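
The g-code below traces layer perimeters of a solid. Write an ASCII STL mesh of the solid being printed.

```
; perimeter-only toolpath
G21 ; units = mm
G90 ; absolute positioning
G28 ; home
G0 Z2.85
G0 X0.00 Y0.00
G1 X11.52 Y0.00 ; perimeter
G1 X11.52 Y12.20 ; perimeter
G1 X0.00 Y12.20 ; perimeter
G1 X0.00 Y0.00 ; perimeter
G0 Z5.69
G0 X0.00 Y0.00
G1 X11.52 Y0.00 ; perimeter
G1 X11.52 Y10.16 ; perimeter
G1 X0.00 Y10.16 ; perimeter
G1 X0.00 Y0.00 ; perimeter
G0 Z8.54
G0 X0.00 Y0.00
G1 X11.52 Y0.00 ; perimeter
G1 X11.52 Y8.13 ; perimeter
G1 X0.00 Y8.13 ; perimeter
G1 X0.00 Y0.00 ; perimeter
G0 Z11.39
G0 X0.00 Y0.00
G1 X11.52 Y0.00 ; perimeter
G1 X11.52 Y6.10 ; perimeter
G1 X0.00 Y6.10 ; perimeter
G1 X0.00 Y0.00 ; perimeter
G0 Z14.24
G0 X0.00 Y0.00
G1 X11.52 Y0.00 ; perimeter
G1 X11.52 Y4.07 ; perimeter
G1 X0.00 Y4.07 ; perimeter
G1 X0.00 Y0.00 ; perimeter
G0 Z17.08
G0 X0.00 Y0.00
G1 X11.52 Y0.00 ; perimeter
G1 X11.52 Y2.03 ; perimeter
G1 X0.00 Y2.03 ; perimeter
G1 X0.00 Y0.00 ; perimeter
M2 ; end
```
solid part
  facet normal 0.0000 0.0000 -1.0000
    outer loop
      vertex 11.52 14.23 0.00
      vertex 11.52 0.00 0.00
      vertex 0.00 0.00 0.00
    endloop
  endfacet
  facet normal 0.0000 0.0000 -1.0000
    outer loop
      vertex 0.00 14.23 0.00
      vertex 11.52 14.23 0.00
      vertex 0.00 0.00 0.00
    endloop
  endfacet
  facet normal 0.0000 -1.0000 0.0000
    outer loop
      vertex 0.00 0.00 0.00
      vertex 11.52 0.00 0.00
      vertex 11.52 0.00 19.93
    endloop
  endfacet
  facet normal 0.0000 -1.0000 0.0000
    outer loop
      vertex 0.00 0.00 0.00
      vertex 11.52 0.00 19.93
      vertex 0.00 0.00 19.93
    endloop
  endfacet
  facet normal 0.0000 0.8138 0.5811
    outer loop
      vertex 0.00 0.00 19.93
      vertex 11.52 0.00 19.93
      vertex 11.52 14.23 0.00
    endloop
  endfacet
  facet normal 0.0000 0.8138 0.5811
    outer loop
      vertex 0.00 0.00 19.93
      vertex 11.52 14.23 0.00
      vertex 0.00 14.23 0.00
    endloop
  endfacet
  facet normal -1.0000 0.0000 0.0000
    outer loop
      vertex 0.00 0.00 19.93
      vertex 0.00 14.23 0.00
      vertex 0.00 0.00 0.00
    endloop
  endfacet
  facet normal 1.0000 0.0000 0.0000
    outer loop
      vertex 11.52 0.00 0.00
      vertex 11.52 14.23 0.00
      vertex 11.52 0.00 19.93
    endloop
  endfacet
endsolid part

The G0 Z moves step by Δz≈2.85 mm. The G1 loops shrink linearly with z, so the solid tapers from its base footprint up to z≈19.9. Closing with a flat bottom cap and the tapered top and triangulating gives 8 facets — a wedge (ramp): 11.5 × 14.2 mm base, rising to 19.9 mm along the y=0 edge and sloping linearly to z=0 at y=14.2.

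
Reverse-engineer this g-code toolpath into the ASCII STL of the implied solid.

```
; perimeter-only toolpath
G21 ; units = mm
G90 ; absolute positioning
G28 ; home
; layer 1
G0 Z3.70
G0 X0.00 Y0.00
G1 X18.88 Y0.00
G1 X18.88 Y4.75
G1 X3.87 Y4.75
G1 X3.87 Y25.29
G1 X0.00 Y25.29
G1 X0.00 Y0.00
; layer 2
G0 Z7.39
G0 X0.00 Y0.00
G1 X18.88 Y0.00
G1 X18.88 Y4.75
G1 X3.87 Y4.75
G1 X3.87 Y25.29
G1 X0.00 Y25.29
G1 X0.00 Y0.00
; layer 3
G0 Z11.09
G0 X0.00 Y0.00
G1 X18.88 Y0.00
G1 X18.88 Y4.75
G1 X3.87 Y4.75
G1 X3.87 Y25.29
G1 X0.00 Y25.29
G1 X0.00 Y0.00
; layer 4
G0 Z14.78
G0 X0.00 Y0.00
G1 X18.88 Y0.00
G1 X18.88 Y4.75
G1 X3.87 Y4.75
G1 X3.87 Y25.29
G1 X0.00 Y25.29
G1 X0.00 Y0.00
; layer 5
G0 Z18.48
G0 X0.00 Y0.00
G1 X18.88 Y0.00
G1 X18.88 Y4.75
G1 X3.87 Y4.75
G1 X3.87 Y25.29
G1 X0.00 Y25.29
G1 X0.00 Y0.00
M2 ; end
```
solid part
  facet normal 0.0000 0.0000 -1.0000
    outer loop
      vertex 18.88 4.75 0.00
      vertex 18.88 0.00 0.00
      vertex 0.00 0.00 0.00
    endloop
  endfacet
  facet normal 0.0000 0.0000 -1.0000
    outer loop
      vertex 3.87 4.75 0.00
      vertex 18.88 4.75 0.00
      vertex 0.00 0.00 0.00
    endloop
  endfacet
  facet normal 0.0000 0.0000 -1.0000
    outer loop
      vertex 3.87 25.29 0.00
      vertex 3.87 4.75 0.00
      vertex 0.00 0.00 0.00
    endloop
  endfacet
  facet normal 0.0000 0.0000 -1.0000
    outer loop
      vertex 0.00 25.29 0.00
      vertex 3.87 25.29 0.00
      vertex 0.00 0.00 0.00
    endloop
  endfacet
  facet normal 0.0000 0.0000 1.0000
    outer loop
      vertex 0.00 0.00 18.48
      vertex 18.88 0.00 18.48
      vertex 18.88 4.75 18.48
    endloop
  endfacet
  facet normal 0.0000 0.0000 1.0000
    outer loop
      vertex 0.00 0.00 18.48
      vertex 18.88 4.75 18.48
      vertex 3.87 4.75 18.48
    endloop
  endfacet
  facet normal 0.0000 0.0000 1.0000
    outer loop
      vertex 0.00 0.00 18.48
      vertex 3.87 4.75 18.48
      vertex 3.87 25.29 18.48
    endloop
  endfacet
  facet normal 0.0000 0.0000 1.0000
    outer loop
      vertex 0.00 0.00 18.48
      vertex 3.87 25.29 18.48
      vertex 0.00 25.29 18.48
    endloop
  endfacet
  facet normal 0.0000 -1.0000 0.0000
    outer loop
      vertex 0.00 0.00 0.00
      vertex 18.88 0.00 0.00
      vertex 18.88 0.00 18.48
    endloop
  endfacet
  facet normal 0.0000 -1.0000 0.0000
    outer loop
      vertex 0.00 0.00 0.00
      vertex 18.88 0.00 18.48
      vertex 0.00 0.00 18.48
    endloop
  endfacet
  facet normal 1.0000 0.0000 0.0000
    outer loop
      vertex 18.88 0.00 0.00
      vertex 18.88 4.75 0.00
      vertex 18.88 4.75 18.48
    endloop
  endfacet
  facet normal 1.0000 0.0000 0.0000
    outer loop
      vertex 18.88 0.00 0.00
      vertex 18.88 4.75 18.48
      vertex 18.88 0.00 18.48
    endloop
  endfacet
  facet normal 0.0000 1.0000 0.0000
    outer loop
      vertex 18.88 4.75 0.00
      vertex 3.87 4.75 0.00
      vertex 3.87 4.75 18.48
    endloop
  endfacet
  facet normal 0.0000 1.0000 0.0000
    outer loop
      vertex 18.88 4.75 0.00
      vertex 3.87 4.75 18.48
      vertex 18.88 4.75 18.48
    endloop
  endfacet
  facet normal 1.0000 0.0000 0.0000
    outer loop
      vertex 3.87 4.75 0.00
      vertex 3.87 25.29 0.00
      vertex 3.87 25.29 18.48
    endloop
  endfacet
  facet normal 1.0000 0.0000 0.0000
    outer loop
      vertex 3.87 4.75 0.00
      vertex 3.87 25.29 18.48
      vertex 3.87 4.75 18.48
    endloop
  endfacet
  facet normal 0.0000 1.0000 0.0000
    outer loop
      vertex 3.87 25.29 0.00
      vertex 0.00 25.29 0.00
      vertex 0.00 25.29 18.48
    endloop
  endfacet
  facet normal 0.0000 1.0000 0.0000
    outer loop
      vertex 3.87 25.29 0.00
      vertex 0.00 25.29 18.48
      vertex 3.87 25.29 18.48
    endloop
  endfacet
  facet normal -1.0000 0.0000 0.0000
    outer loop
      vertex 0.00 25.29 0.00
      vertex 0.00 0.00 0.00
      vertex 0.00 0.00 18.48
    endloop
  endfacet
  facet normal -1.0000 0.0000 0.0000
    outer loop
      vertex 0.00 25.29 0.00
      vertex 0.00 0.00 18.48
      vertex 0.00 25.29 18.48
    endloop
  endfacet
endsolid part

The G0 Z moves step by Δz≈3.70 mm. Every layer's G1 loop is the same polygon, so the solid is a straight extrusion of it from z=0 to z≈18.5. Closing with flat bottom and top caps and triangulating gives 20 facets — an L-shaped prism: outer 18.9 × 25.3 mm, arm thicknesses ≈ 4.75 mm (horizontal) and 3.87 mm (vertical), extruded 18.5 mm in z.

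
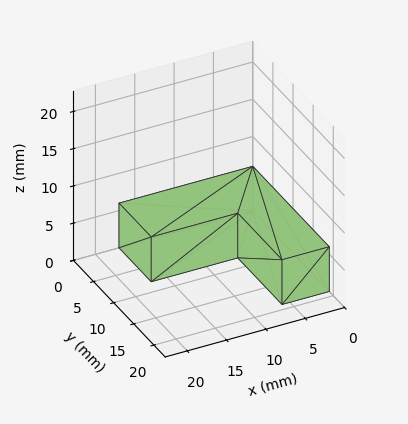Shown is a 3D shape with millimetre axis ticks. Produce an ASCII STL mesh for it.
Reading the render: the shape is an L-shaped prism: outer 17 × 19 mm, arm thicknesses ≈ 8 mm (horizontal) and 6 mm (vertical), extruded 6 mm in z (dimensions read to the nearest mm from the axis ticks). For the STL, each face is triangulated and given an outward normal.

solid part
  facet normal 0.0000 0.0000 -1.0000
    outer loop
      vertex 17.00 8.00 0.00
      vertex 17.00 0.00 0.00
      vertex 0.00 0.00 0.00
    endloop
  endfacet
  facet normal 0.0000 0.0000 -1.0000
    outer loop
      vertex 6.00 8.00 0.00
      vertex 17.00 8.00 0.00
      vertex 0.00 0.00 0.00
    endloop
  endfacet
  facet normal 0.0000 0.0000 -1.0000
    outer loop
      vertex 6.00 19.00 0.00
      vertex 6.00 8.00 0.00
      vertex 0.00 0.00 0.00
    endloop
  endfacet
  facet normal 0.0000 0.0000 -1.0000
    outer loop
      vertex 0.00 19.00 0.00
      vertex 6.00 19.00 0.00
      vertex 0.00 0.00 0.00
    endloop
  endfacet
  facet normal 0.0000 0.0000 1.0000
    outer loop
      vertex 0.00 0.00 6.00
      vertex 17.00 0.00 6.00
      vertex 17.00 8.00 6.00
    endloop
  endfacet
  facet normal 0.0000 0.0000 1.0000
    outer loop
      vertex 0.00 0.00 6.00
      vertex 17.00 8.00 6.00
      vertex 6.00 8.00 6.00
    endloop
  endfacet
  facet normal 0.0000 0.0000 1.0000
    outer loop
      vertex 0.00 0.00 6.00
      vertex 6.00 8.00 6.00
      vertex 6.00 19.00 6.00
    endloop
  endfacet
  facet normal 0.0000 0.0000 1.0000
    outer loop
      vertex 0.00 0.00 6.00
      vertex 6.00 19.00 6.00
      vertex 0.00 19.00 6.00
    endloop
  endfacet
  facet normal 0.0000 -1.0000 0.0000
    outer loop
      vertex 0.00 0.00 0.00
      vertex 17.00 0.00 0.00
      vertex 17.00 0.00 6.00
    endloop
  endfacet
  facet normal 0.0000 -1.0000 0.0000
    outer loop
      vertex 0.00 0.00 0.00
      vertex 17.00 0.00 6.00
      vertex 0.00 0.00 6.00
    endloop
  endfacet
  facet normal 1.0000 0.0000 0.0000
    outer loop
      vertex 17.00 0.00 0.00
      vertex 17.00 8.00 0.00
      vertex 17.00 8.00 6.00
    endloop
  endfacet
  facet normal 1.0000 0.0000 0.0000
    outer loop
      vertex 17.00 0.00 0.00
      vertex 17.00 8.00 6.00
      vertex 17.00 0.00 6.00
    endloop
  endfacet
  facet normal 0.0000 1.0000 0.0000
    outer loop
      vertex 17.00 8.00 0.00
      vertex 6.00 8.00 0.00
      vertex 6.00 8.00 6.00
    endloop
  endfacet
  facet normal 0.0000 1.0000 0.0000
    outer loop
      vertex 17.00 8.00 0.00
      vertex 6.00 8.00 6.00
      vertex 17.00 8.00 6.00
    endloop
  endfacet
  facet normal 1.0000 0.0000 0.0000
    outer loop
      vertex 6.00 8.00 0.00
      vertex 6.00 19.00 0.00
      vertex 6.00 19.00 6.00
    endloop
  endfacet
  facet normal 1.0000 0.0000 0.0000
    outer loop
      vertex 6.00 8.00 0.00
      vertex 6.00 19.00 6.00
      vertex 6.00 8.00 6.00
    endloop
  endfacet
  facet normal 0.0000 1.0000 0.0000
    outer loop
      vertex 6.00 19.00 0.00
      vertex 0.00 19.00 0.00
      vertex 0.00 19.00 6.00
    endloop
  endfacet
  facet normal 0.0000 1.0000 0.0000
    outer loop
      vertex 6.00 19.00 0.00
      vertex 0.00 19.00 6.00
      vertex 6.00 19.00 6.00
    endloop
  endfacet
  facet normal -1.0000 0.0000 0.0000
    outer loop
      vertex 0.00 19.00 0.00
      vertex 0.00 0.00 0.00
      vertex 0.00 0.00 6.00
    endloop
  endfacet
  facet normal -1.0000 0.0000 0.0000
    outer loop
      vertex 0.00 19.00 0.00
      vertex 0.00 0.00 6.00
      vertex 0.00 19.00 6.00
    endloop
  endfacet
endsolid part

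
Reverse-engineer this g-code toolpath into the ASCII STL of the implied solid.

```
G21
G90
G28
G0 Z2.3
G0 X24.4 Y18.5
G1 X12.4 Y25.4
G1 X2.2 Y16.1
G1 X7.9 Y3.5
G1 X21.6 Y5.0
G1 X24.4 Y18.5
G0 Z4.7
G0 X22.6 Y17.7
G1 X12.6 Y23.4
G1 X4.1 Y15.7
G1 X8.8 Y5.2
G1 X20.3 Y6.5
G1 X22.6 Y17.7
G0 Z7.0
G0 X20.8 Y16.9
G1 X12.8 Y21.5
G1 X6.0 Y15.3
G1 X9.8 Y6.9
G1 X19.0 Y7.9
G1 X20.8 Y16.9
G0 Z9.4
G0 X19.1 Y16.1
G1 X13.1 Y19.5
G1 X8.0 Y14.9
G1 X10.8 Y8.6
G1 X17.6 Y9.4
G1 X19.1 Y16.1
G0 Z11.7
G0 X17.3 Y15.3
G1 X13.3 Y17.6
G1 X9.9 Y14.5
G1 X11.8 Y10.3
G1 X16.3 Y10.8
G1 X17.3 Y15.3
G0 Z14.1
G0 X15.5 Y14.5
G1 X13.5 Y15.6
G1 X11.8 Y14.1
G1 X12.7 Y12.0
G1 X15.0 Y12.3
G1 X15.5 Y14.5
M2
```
solid part
  facet normal 0.0000 0.0000 -1.0000
    outer loop
      vertex 0.3 16.5 0.0
      vertex 12.2 27.3 0.0
      vertex 26.2 19.3 0.0
    endloop
  endfacet
  facet normal 0.0000 0.0000 -1.0000
    outer loop
      vertex 6.9 1.8 0.0
      vertex 0.3 16.5 0.0
      vertex 26.2 19.3 0.0
    endloop
  endfacet
  facet normal 0.0000 0.0000 -1.0000
    outer loop
      vertex 22.9 3.6 0.0
      vertex 6.9 1.8 0.0
      vertex 26.2 19.3 0.0
    endloop
  endfacet
  facet normal 0.4113 0.7198 0.5593
    outer loop
      vertex 26.2 19.3 0.0
      vertex 12.2 27.3 0.0
      vertex 13.7 13.7 16.4
    endloop
  endfacet
  facet normal -0.5569 0.6136 0.5598
    outer loop
      vertex 12.2 27.3 0.0
      vertex 0.3 16.5 0.0
      vertex 13.7 13.7 16.4
    endloop
  endfacet
  facet normal -0.7560 -0.3394 0.5597
    outer loop
      vertex 0.3 16.5 0.0
      vertex 6.9 1.8 0.0
      vertex 13.7 13.7 16.4
    endloop
  endfacet
  facet normal 0.0927 -0.8238 0.5593
    outer loop
      vertex 6.9 1.8 0.0
      vertex 22.9 3.6 0.0
      vertex 13.7 13.7 16.4
    endloop
  endfacet
  facet normal 0.8109 -0.1704 0.5598
    outer loop
      vertex 22.9 3.6 0.0
      vertex 26.2 19.3 0.0
      vertex 13.7 13.7 16.4
    endloop
  endfacet
endsolid part

The G0 Z moves step by Δz≈2.3 mm. The G1 loops shrink linearly with z, so the solid tapers from its base footprint up to z≈16.4. Closing with a flat bottom cap and the tapered top and triangulating gives 8 facets — a regular 5-sided pyramid, base circumscribed radius ≈ 13.7 mm, apex at z ≈ 16.4 mm.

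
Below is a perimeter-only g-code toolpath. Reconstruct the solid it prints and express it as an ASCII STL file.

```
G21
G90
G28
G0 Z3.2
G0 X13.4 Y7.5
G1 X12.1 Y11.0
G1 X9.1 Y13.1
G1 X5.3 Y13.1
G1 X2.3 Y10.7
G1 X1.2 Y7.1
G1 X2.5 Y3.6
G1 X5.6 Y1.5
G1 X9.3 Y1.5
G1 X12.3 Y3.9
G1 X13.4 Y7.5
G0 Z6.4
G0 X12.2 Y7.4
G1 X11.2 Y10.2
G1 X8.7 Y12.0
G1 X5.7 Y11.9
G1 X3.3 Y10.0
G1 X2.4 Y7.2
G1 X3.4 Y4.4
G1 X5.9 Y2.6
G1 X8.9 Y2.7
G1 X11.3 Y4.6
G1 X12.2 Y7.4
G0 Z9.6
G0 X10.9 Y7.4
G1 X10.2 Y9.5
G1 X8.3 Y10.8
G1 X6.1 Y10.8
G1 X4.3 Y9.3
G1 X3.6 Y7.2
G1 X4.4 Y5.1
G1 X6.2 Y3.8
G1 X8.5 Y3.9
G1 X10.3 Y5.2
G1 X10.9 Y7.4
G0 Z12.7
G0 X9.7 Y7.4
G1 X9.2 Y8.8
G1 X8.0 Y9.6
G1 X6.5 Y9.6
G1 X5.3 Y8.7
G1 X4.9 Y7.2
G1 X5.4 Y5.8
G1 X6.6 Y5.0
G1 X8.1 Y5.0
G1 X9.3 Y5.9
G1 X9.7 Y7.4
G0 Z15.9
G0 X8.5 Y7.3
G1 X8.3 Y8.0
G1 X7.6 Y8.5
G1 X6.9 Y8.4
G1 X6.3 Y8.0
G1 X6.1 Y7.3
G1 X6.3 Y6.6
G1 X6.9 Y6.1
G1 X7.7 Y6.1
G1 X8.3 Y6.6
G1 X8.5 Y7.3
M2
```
solid part
  facet normal 0.0000 0.0000 -1.0000
    outer loop
      vertex 9.4 14.3 0.0
      vertex 13.1 11.7 0.0
      vertex 14.6 7.5 0.0
    endloop
  endfacet
  facet normal 0.0000 0.0000 -1.0000
    outer loop
      vertex 4.9 14.2 0.0
      vertex 9.4 14.3 0.0
      vertex 14.6 7.5 0.0
    endloop
  endfacet
  facet normal 0.0000 0.0000 -1.0000
    outer loop
      vertex 1.3 11.4 0.0
      vertex 4.9 14.2 0.0
      vertex 14.6 7.5 0.0
    endloop
  endfacet
  facet normal 0.0000 0.0000 -1.0000
    outer loop
      vertex 0.0 7.1 0.0
      vertex 1.3 11.4 0.0
      vertex 14.6 7.5 0.0
    endloop
  endfacet
  facet normal 0.0000 0.0000 -1.0000
    outer loop
      vertex 1.5 2.9 0.0
      vertex 0.0 7.1 0.0
      vertex 14.6 7.5 0.0
    endloop
  endfacet
  facet normal 0.0000 0.0000 -1.0000
    outer loop
      vertex 5.2 0.3 0.0
      vertex 1.5 2.9 0.0
      vertex 14.6 7.5 0.0
    endloop
  endfacet
  facet normal 0.0000 0.0000 -1.0000
    outer loop
      vertex 9.7 0.4 0.0
      vertex 5.2 0.3 0.0
      vertex 14.6 7.5 0.0
    endloop
  endfacet
  facet normal 0.0000 0.0000 -1.0000
    outer loop
      vertex 13.3 3.2 0.0
      vertex 9.7 0.4 0.0
      vertex 14.6 7.5 0.0
    endloop
  endfacet
  facet normal 0.8851 0.3161 0.3416
    outer loop
      vertex 14.6 7.5 0.0
      vertex 13.1 11.7 0.0
      vertex 7.3 7.3 19.1
    endloop
  endfacet
  facet normal 0.5404 0.7691 0.3413
    outer loop
      vertex 13.1 11.7 0.0
      vertex 9.4 14.3 0.0
      vertex 7.3 7.3 19.1
    endloop
  endfacet
  facet normal -0.0209 0.9395 0.3420
    outer loop
      vertex 9.4 14.3 0.0
      vertex 4.9 14.2 0.0
      vertex 7.3 7.3 19.1
    endloop
  endfacet
  facet normal -0.5772 0.7421 0.3406
    outer loop
      vertex 4.9 14.2 0.0
      vertex 1.3 11.4 0.0
      vertex 7.3 7.3 19.1
    endloop
  endfacet
  facet normal -0.8998 0.2720 0.3411
    outer loop
      vertex 1.3 11.4 0.0
      vertex 0.0 7.1 0.0
      vertex 7.3 7.3 19.1
    endloop
  endfacet
  facet normal -0.8851 -0.3161 0.3416
    outer loop
      vertex 0.0 7.1 0.0
      vertex 1.5 2.9 0.0
      vertex 7.3 7.3 19.1
    endloop
  endfacet
  facet normal -0.5404 -0.7691 0.3413
    outer loop
      vertex 1.5 2.9 0.0
      vertex 5.2 0.3 0.0
      vertex 7.3 7.3 19.1
    endloop
  endfacet
  facet normal 0.0209 -0.9395 0.3420
    outer loop
      vertex 5.2 0.3 0.0
      vertex 9.7 0.4 0.0
      vertex 7.3 7.3 19.1
    endloop
  endfacet
  facet normal 0.5772 -0.7421 0.3406
    outer loop
      vertex 9.7 0.4 0.0
      vertex 13.3 3.2 0.0
      vertex 7.3 7.3 19.1
    endloop
  endfacet
  facet normal 0.8998 -0.2720 0.3411
    outer loop
      vertex 13.3 3.2 0.0
      vertex 14.6 7.5 0.0
      vertex 7.3 7.3 19.1
    endloop
  endfacet
endsolid part

The G0 Z moves step by Δz≈3.2 mm. The G1 loops shrink linearly with z, so the solid tapers from its base footprint up to z≈19.1. Closing with a flat bottom cap and the tapered top and triangulating gives 18 facets — a regular 10-sided pyramid, base circumscribed radius ≈ 7.3 mm, apex at z ≈ 19.1 mm.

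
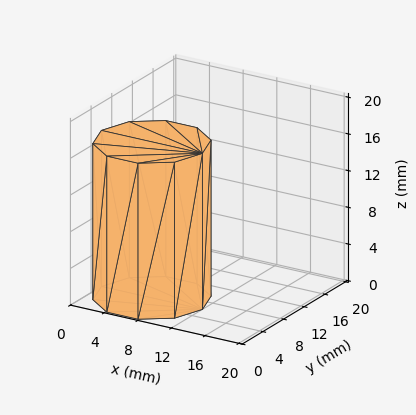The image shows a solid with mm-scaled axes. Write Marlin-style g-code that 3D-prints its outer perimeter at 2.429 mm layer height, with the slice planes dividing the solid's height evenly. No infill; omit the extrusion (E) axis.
Reading the render: the shape is a regular 10-sided prism (a cylinder approximated with 10 flat sides), circumscribed radius ≈ 6 mm, height ≈ 17 mm (dimensions read to the nearest mm from the axis ticks). For the g-code, the solid's height is divided into equal slices at the stated Δz and each level perimeter traced with G1 moves after a G0 lift.

; perimeter-only toolpath
G21 ; units = mm
G90 ; absolute positioning
G28 ; home
; layer 1
G0 Z2.429
G0 X12.000 Y6.000
G1 X10.854 Y9.527
G1 X7.854 Y11.706
G1 X4.146 Y11.706
G1 X1.146 Y9.527
G1 X0.000 Y6.000
G1 X1.146 Y2.473
G1 X4.146 Y0.294
G1 X7.854 Y0.294
G1 X10.854 Y2.473
G1 X12.000 Y6.000
; layer 2
G0 Z4.857
G0 X12.000 Y6.000
G1 X10.854 Y9.527
G1 X7.854 Y11.706
G1 X4.146 Y11.706
G1 X1.146 Y9.527
G1 X0.000 Y6.000
G1 X1.146 Y2.473
G1 X4.146 Y0.294
G1 X7.854 Y0.294
G1 X10.854 Y2.473
G1 X12.000 Y6.000
; layer 3
G0 Z7.286
G0 X12.000 Y6.000
G1 X10.854 Y9.527
G1 X7.854 Y11.706
G1 X4.146 Y11.706
G1 X1.146 Y9.527
G1 X0.000 Y6.000
G1 X1.146 Y2.473
G1 X4.146 Y0.294
G1 X7.854 Y0.294
G1 X10.854 Y2.473
G1 X12.000 Y6.000
; layer 4
G0 Z9.714
G0 X12.000 Y6.000
G1 X10.854 Y9.527
G1 X7.854 Y11.706
G1 X4.146 Y11.706
G1 X1.146 Y9.527
G1 X0.000 Y6.000
G1 X1.146 Y2.473
G1 X4.146 Y0.294
G1 X7.854 Y0.294
G1 X10.854 Y2.473
G1 X12.000 Y6.000
; layer 5
G0 Z12.143
G0 X12.000 Y6.000
G1 X10.854 Y9.527
G1 X7.854 Y11.706
G1 X4.146 Y11.706
G1 X1.146 Y9.527
G1 X0.000 Y6.000
G1 X1.146 Y2.473
G1 X4.146 Y0.294
G1 X7.854 Y0.294
G1 X10.854 Y2.473
G1 X12.000 Y6.000
; layer 6
G0 Z14.571
G0 X12.000 Y6.000
G1 X10.854 Y9.527
G1 X7.854 Y11.706
G1 X4.146 Y11.706
G1 X1.146 Y9.527
G1 X0.000 Y6.000
G1 X1.146 Y2.473
G1 X4.146 Y0.294
G1 X7.854 Y0.294
G1 X10.854 Y2.473
G1 X12.000 Y6.000
; layer 7
G0 Z17.000
G0 X12.000 Y6.000
G1 X10.854 Y9.527
G1 X7.854 Y11.706
G1 X4.146 Y11.706
G1 X1.146 Y9.527
G1 X0.000 Y6.000
G1 X1.146 Y2.473
G1 X4.146 Y0.294
G1 X7.854 Y0.294
G1 X10.854 Y2.473
G1 X12.000 Y6.000
M2 ; end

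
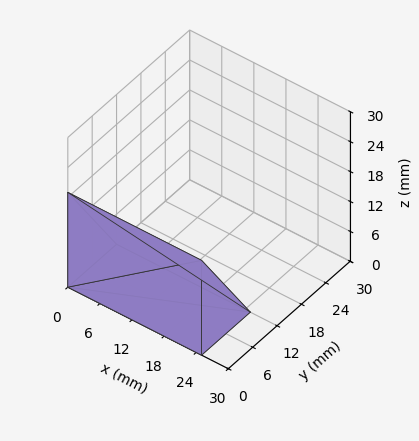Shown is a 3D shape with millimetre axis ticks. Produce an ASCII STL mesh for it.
Reading the render: the shape is a wedge (ramp): 25 × 12 mm base, rising to 19 mm along the y=0 edge and sloping linearly to z=0 at y=12 (dimensions read to the nearest mm from the axis ticks). For the STL, each face is triangulated and given an outward normal.

solid part
  facet normal 0.0000 0.0000 -1.0000
    outer loop
      vertex 25.0 12.0 0.0
      vertex 25.0 0.0 0.0
      vertex 0.0 0.0 0.0
    endloop
  endfacet
  facet normal 0.0000 0.0000 -1.0000
    outer loop
      vertex 0.0 12.0 0.0
      vertex 25.0 12.0 0.0
      vertex 0.0 0.0 0.0
    endloop
  endfacet
  facet normal 0.0000 -1.0000 0.0000
    outer loop
      vertex 0.0 0.0 0.0
      vertex 25.0 0.0 0.0
      vertex 25.0 0.0 19.0
    endloop
  endfacet
  facet normal 0.0000 -1.0000 0.0000
    outer loop
      vertex 0.0 0.0 0.0
      vertex 25.0 0.0 19.0
      vertex 0.0 0.0 19.0
    endloop
  endfacet
  facet normal 0.0000 0.8455 0.5340
    outer loop
      vertex 0.0 0.0 19.0
      vertex 25.0 0.0 19.0
      vertex 25.0 12.0 0.0
    endloop
  endfacet
  facet normal 0.0000 0.8455 0.5340
    outer loop
      vertex 0.0 0.0 19.0
      vertex 25.0 12.0 0.0
      vertex 0.0 12.0 0.0
    endloop
  endfacet
  facet normal -1.0000 0.0000 0.0000
    outer loop
      vertex 0.0 0.0 19.0
      vertex 0.0 12.0 0.0
      vertex 0.0 0.0 0.0
    endloop
  endfacet
  facet normal 1.0000 0.0000 0.0000
    outer loop
      vertex 25.0 0.0 0.0
      vertex 25.0 12.0 0.0
      vertex 25.0 0.0 19.0
    endloop
  endfacet
endsolid part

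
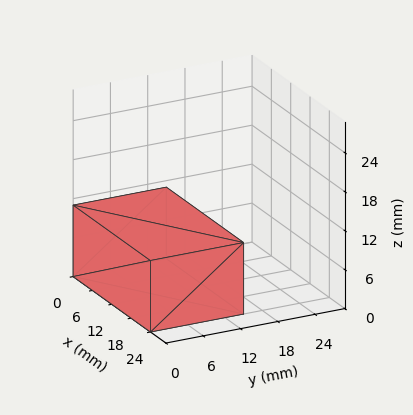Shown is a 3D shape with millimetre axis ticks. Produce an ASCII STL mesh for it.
Reading the render: the shape is a rectangular box, roughly 24 × 15 mm footprint and 11 mm tall (dimensions read to the nearest mm from the axis ticks). For the STL, each face is triangulated and given an outward normal.

solid part
  facet normal 0.0000 0.0000 -1.0000
    outer loop
      vertex 24.0 15.0 0.0
      vertex 24.0 0.0 0.0
      vertex 0.0 0.0 0.0
    endloop
  endfacet
  facet normal 0.0000 0.0000 -1.0000
    outer loop
      vertex 0.0 15.0 0.0
      vertex 24.0 15.0 0.0
      vertex 0.0 0.0 0.0
    endloop
  endfacet
  facet normal 0.0000 0.0000 1.0000
    outer loop
      vertex 0.0 0.0 11.0
      vertex 24.0 0.0 11.0
      vertex 24.0 15.0 11.0
    endloop
  endfacet
  facet normal 0.0000 0.0000 1.0000
    outer loop
      vertex 0.0 0.0 11.0
      vertex 24.0 15.0 11.0
      vertex 0.0 15.0 11.0
    endloop
  endfacet
  facet normal 0.0000 -1.0000 0.0000
    outer loop
      vertex 0.0 0.0 0.0
      vertex 24.0 0.0 0.0
      vertex 24.0 0.0 11.0
    endloop
  endfacet
  facet normal 0.0000 -1.0000 0.0000
    outer loop
      vertex 0.0 0.0 0.0
      vertex 24.0 0.0 11.0
      vertex 0.0 0.0 11.0
    endloop
  endfacet
  facet normal 0.0000 1.0000 0.0000
    outer loop
      vertex 24.0 15.0 11.0
      vertex 24.0 15.0 0.0
      vertex 0.0 15.0 0.0
    endloop
  endfacet
  facet normal 0.0000 1.0000 0.0000
    outer loop
      vertex 0.0 15.0 11.0
      vertex 24.0 15.0 11.0
      vertex 0.0 15.0 0.0
    endloop
  endfacet
  facet normal -1.0000 0.0000 0.0000
    outer loop
      vertex 0.0 15.0 11.0
      vertex 0.0 15.0 0.0
      vertex 0.0 0.0 0.0
    endloop
  endfacet
  facet normal -1.0000 0.0000 0.0000
    outer loop
      vertex 0.0 0.0 11.0
      vertex 0.0 15.0 11.0
      vertex 0.0 0.0 0.0
    endloop
  endfacet
  facet normal 1.0000 0.0000 0.0000
    outer loop
      vertex 24.0 0.0 0.0
      vertex 24.0 15.0 0.0
      vertex 24.0 15.0 11.0
    endloop
  endfacet
  facet normal 1.0000 0.0000 0.0000
    outer loop
      vertex 24.0 0.0 0.0
      vertex 24.0 15.0 11.0
      vertex 24.0 0.0 11.0
    endloop
  endfacet
endsolid part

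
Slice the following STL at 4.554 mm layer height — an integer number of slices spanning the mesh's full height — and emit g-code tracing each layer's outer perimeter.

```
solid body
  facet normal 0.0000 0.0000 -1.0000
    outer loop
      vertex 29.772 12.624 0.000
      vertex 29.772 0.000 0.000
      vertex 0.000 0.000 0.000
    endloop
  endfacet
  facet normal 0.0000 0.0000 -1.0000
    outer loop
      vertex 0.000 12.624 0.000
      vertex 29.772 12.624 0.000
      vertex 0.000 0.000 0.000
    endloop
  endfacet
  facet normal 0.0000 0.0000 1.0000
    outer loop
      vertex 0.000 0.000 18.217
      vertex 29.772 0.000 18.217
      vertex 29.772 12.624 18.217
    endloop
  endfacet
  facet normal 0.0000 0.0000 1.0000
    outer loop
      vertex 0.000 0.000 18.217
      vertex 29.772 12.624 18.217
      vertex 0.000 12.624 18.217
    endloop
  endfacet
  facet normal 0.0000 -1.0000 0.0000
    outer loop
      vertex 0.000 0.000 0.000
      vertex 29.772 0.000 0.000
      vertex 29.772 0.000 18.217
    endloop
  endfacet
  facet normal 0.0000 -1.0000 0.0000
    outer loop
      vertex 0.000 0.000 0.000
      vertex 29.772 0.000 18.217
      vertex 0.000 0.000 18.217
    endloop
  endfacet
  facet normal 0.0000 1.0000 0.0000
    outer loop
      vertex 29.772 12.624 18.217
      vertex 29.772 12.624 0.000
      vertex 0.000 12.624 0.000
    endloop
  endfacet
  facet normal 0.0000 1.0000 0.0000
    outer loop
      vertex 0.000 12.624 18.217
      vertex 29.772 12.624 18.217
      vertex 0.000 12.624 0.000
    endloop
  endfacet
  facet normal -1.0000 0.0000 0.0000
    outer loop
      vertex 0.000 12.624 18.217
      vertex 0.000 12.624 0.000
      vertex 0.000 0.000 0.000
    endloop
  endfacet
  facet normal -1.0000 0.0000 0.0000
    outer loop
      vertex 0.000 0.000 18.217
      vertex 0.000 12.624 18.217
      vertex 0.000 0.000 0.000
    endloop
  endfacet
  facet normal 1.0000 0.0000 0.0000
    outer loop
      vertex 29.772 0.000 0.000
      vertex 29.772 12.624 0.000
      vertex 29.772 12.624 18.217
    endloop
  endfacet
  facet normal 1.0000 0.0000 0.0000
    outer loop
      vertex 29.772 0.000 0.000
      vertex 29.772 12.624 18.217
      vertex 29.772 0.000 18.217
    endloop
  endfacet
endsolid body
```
; perimeter-only toolpath
G21 ; units = mm
G90 ; absolute positioning
G28 ; home
; layer 1
G0 Z4.554
G0 X0.000 Y0.000
G1 X29.772 Y0.000
G1 X29.772 Y12.624
G1 X0.000 Y12.624
G1 X0.000 Y0.000
; layer 2
G0 Z9.108
G0 X0.000 Y0.000
G1 X29.772 Y0.000
G1 X29.772 Y12.624
G1 X0.000 Y12.624
G1 X0.000 Y0.000
; layer 3
G0 Z13.663
G0 X0.000 Y0.000
G1 X29.772 Y0.000
G1 X29.772 Y12.624
G1 X0.000 Y12.624
G1 X0.000 Y0.000
; layer 4
G0 Z18.217
G0 X0.000 Y0.000
G1 X29.772 Y0.000
G1 X29.772 Y12.624
G1 X0.000 Y12.624
G1 X0.000 Y0.000
M2 ; end

The solid is a rectangular box, roughly 29.8 × 12.6 mm footprint and 18.2 mm tall. Slicing at Δz = 4.554 mm — 4 equal slices spanning the solid's height, so layer i sits at z = i·h/4 — gives 4 non-empty perimeters. Each is a 4-segment closed polygon; G0 lifts to the layer z and rapids to the start vertex, then G1 traces the edges.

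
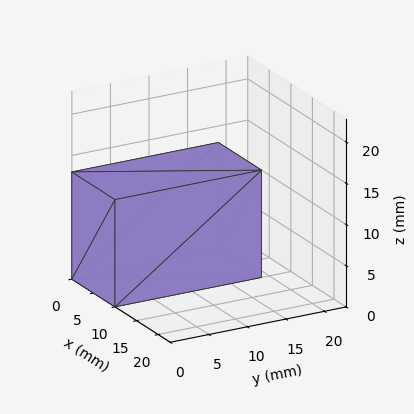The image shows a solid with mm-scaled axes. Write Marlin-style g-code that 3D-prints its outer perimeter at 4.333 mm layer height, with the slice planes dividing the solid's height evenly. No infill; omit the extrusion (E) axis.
Reading the render: the shape is a rectangular box, roughly 10 × 19 mm footprint and 13 mm tall (dimensions read to the nearest mm from the axis ticks). For the g-code, the solid's height is divided into equal slices at the stated Δz and each level perimeter traced with G1 moves after a G0 lift.

; perimeter-only toolpath
G21 ; units = mm
G90 ; absolute positioning
G28 ; home
; layer 1
G0 Z4.333
G0 X0.000 Y0.000
G1 X10.000 Y0.000
G1 X10.000 Y19.000
G1 X0.000 Y19.000
G1 X0.000 Y0.000
; layer 2
G0 Z8.667
G0 X0.000 Y0.000
G1 X10.000 Y0.000
G1 X10.000 Y19.000
G1 X0.000 Y19.000
G1 X0.000 Y0.000
; layer 3
G0 Z13.000
G0 X0.000 Y0.000
G1 X10.000 Y0.000
G1 X10.000 Y19.000
G1 X0.000 Y19.000
G1 X0.000 Y0.000
M2 ; end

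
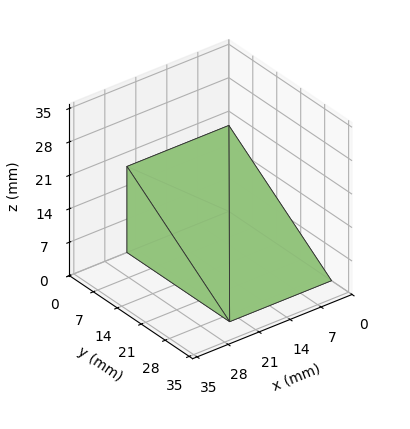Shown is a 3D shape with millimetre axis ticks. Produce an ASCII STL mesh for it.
Reading the render: the shape is a wedge (ramp): 23 × 30 mm base, rising to 18 mm along the y=0 edge and sloping linearly to z=0 at y=30 (dimensions read to the nearest mm from the axis ticks). For the STL, each face is triangulated and given an outward normal.

solid part
  facet normal 0.0000 0.0000 -1.0000
    outer loop
      vertex 23.0 30.0 0.0
      vertex 23.0 0.0 0.0
      vertex 0.0 0.0 0.0
    endloop
  endfacet
  facet normal 0.0000 0.0000 -1.0000
    outer loop
      vertex 0.0 30.0 0.0
      vertex 23.0 30.0 0.0
      vertex 0.0 0.0 0.0
    endloop
  endfacet
  facet normal 0.0000 -1.0000 0.0000
    outer loop
      vertex 0.0 0.0 0.0
      vertex 23.0 0.0 0.0
      vertex 23.0 0.0 18.0
    endloop
  endfacet
  facet normal 0.0000 -1.0000 0.0000
    outer loop
      vertex 0.0 0.0 0.0
      vertex 23.0 0.0 18.0
      vertex 0.0 0.0 18.0
    endloop
  endfacet
  facet normal 0.0000 0.5145 0.8575
    outer loop
      vertex 0.0 0.0 18.0
      vertex 23.0 0.0 18.0
      vertex 23.0 30.0 0.0
    endloop
  endfacet
  facet normal 0.0000 0.5145 0.8575
    outer loop
      vertex 0.0 0.0 18.0
      vertex 23.0 30.0 0.0
      vertex 0.0 30.0 0.0
    endloop
  endfacet
  facet normal -1.0000 0.0000 0.0000
    outer loop
      vertex 0.0 0.0 18.0
      vertex 0.0 30.0 0.0
      vertex 0.0 0.0 0.0
    endloop
  endfacet
  facet normal 1.0000 0.0000 0.0000
    outer loop
      vertex 23.0 0.0 0.0
      vertex 23.0 30.0 0.0
      vertex 23.0 0.0 18.0
    endloop
  endfacet
endsolid part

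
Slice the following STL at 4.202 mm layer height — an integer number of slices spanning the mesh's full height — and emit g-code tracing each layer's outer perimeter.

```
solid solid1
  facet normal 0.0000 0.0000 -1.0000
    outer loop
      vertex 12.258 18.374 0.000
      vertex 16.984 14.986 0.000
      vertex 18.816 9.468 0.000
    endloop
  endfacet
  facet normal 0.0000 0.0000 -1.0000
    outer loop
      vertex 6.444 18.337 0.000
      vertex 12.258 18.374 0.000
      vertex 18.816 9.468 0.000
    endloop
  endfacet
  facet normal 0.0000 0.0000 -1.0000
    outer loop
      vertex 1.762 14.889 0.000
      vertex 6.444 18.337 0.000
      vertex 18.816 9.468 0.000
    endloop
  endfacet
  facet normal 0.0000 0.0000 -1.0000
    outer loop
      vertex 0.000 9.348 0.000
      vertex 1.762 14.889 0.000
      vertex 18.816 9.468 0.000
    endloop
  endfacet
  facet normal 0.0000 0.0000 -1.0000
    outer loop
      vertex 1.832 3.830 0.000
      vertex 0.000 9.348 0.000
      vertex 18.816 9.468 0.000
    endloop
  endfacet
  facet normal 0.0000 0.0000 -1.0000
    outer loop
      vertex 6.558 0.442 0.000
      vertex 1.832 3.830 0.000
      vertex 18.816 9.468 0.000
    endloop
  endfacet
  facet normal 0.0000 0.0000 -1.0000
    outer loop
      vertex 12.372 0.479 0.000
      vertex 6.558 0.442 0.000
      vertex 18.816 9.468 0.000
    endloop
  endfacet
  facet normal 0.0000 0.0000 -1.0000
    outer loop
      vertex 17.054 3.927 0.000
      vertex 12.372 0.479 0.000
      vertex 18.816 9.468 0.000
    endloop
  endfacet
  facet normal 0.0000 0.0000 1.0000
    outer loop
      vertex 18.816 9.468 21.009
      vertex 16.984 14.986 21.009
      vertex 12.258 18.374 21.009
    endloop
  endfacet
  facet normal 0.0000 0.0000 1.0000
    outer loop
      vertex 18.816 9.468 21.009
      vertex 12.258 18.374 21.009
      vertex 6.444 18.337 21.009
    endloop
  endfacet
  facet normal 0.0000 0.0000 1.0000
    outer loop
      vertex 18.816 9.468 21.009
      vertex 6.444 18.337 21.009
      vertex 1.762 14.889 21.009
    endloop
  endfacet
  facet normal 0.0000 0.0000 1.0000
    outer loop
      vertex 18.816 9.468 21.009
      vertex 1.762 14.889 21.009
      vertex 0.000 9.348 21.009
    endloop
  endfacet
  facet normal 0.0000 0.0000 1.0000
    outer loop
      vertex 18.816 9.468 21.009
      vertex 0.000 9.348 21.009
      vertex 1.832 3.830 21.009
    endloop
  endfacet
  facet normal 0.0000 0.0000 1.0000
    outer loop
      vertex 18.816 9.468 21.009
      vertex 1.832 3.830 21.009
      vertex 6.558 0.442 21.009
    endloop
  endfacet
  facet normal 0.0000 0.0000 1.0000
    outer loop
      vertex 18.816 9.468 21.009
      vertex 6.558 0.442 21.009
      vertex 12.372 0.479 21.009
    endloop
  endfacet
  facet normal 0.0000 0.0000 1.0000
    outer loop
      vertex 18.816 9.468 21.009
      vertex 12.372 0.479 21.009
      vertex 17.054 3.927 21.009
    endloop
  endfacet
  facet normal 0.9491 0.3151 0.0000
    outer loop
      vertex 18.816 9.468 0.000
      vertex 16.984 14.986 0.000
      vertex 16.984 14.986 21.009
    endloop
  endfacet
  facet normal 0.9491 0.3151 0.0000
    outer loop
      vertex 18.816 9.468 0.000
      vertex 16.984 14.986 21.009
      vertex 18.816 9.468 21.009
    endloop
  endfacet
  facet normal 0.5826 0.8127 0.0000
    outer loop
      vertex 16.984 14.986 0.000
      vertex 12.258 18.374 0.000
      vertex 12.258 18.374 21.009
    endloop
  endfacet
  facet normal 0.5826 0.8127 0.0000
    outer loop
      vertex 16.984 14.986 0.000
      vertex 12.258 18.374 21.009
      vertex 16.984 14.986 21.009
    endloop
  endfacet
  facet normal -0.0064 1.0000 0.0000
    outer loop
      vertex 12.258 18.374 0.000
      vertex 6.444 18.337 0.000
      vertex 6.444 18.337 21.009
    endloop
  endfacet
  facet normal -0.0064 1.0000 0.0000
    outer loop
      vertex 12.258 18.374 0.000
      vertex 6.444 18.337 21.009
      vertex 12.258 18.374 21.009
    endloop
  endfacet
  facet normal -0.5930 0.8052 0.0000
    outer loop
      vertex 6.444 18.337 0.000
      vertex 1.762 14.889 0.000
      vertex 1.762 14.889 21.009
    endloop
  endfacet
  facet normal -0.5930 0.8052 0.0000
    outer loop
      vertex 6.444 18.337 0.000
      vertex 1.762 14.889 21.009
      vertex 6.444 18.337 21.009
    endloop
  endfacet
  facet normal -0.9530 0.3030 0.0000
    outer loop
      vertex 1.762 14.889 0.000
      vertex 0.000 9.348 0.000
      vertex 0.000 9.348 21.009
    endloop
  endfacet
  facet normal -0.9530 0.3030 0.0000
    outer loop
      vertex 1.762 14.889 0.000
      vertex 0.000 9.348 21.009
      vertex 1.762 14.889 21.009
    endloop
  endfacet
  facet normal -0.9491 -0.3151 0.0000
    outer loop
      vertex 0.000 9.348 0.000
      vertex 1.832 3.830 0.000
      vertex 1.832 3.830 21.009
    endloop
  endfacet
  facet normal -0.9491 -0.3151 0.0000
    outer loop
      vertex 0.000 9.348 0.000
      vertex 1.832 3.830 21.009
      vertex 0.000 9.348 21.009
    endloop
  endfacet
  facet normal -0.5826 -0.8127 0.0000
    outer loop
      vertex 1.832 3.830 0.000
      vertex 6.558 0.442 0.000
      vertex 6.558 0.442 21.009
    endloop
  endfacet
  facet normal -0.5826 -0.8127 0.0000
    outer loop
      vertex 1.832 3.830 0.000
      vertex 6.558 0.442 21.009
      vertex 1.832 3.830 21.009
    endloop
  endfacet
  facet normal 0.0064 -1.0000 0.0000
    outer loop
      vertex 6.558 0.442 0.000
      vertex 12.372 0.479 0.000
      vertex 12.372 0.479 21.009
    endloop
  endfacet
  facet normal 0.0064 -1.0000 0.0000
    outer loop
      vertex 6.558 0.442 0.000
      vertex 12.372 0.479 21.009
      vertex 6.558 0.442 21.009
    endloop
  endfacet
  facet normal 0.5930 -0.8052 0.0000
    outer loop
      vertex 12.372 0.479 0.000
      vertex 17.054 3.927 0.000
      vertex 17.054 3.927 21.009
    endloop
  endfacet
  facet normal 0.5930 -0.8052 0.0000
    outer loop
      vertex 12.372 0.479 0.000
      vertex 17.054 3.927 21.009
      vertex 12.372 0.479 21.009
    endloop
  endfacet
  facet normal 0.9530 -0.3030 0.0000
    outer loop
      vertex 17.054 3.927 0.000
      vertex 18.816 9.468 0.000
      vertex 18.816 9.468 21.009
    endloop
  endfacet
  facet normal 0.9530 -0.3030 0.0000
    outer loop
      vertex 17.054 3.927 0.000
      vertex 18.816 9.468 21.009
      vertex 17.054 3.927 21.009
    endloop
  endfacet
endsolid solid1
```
; perimeter-only toolpath
G21 ; units = mm
G90 ; absolute positioning
G28 ; home
; layer 1
G0 Z4.202
G0 X18.816 Y9.468
G1 X16.984 Y14.986
G1 X12.258 Y18.374
G1 X6.444 Y18.337
G1 X1.762 Y14.889
G1 X0.000 Y9.348
G1 X1.832 Y3.830
G1 X6.558 Y0.442
G1 X12.372 Y0.479
G1 X17.054 Y3.927
G1 X18.816 Y9.468
; layer 2
G0 Z8.404
G0 X18.816 Y9.468
G1 X16.984 Y14.986
G1 X12.258 Y18.374
G1 X6.444 Y18.337
G1 X1.762 Y14.889
G1 X0.000 Y9.348
G1 X1.832 Y3.830
G1 X6.558 Y0.442
G1 X12.372 Y0.479
G1 X17.054 Y3.927
G1 X18.816 Y9.468
; layer 3
G0 Z12.605
G0 X18.816 Y9.468
G1 X16.984 Y14.986
G1 X12.258 Y18.374
G1 X6.444 Y18.337
G1 X1.762 Y14.889
G1 X0.000 Y9.348
G1 X1.832 Y3.830
G1 X6.558 Y0.442
G1 X12.372 Y0.479
G1 X17.054 Y3.927
G1 X18.816 Y9.468
; layer 4
G0 Z16.807
G0 X18.816 Y9.468
G1 X16.984 Y14.986
G1 X12.258 Y18.374
G1 X6.444 Y18.337
G1 X1.762 Y14.889
G1 X0.000 Y9.348
G1 X1.832 Y3.830
G1 X6.558 Y0.442
G1 X12.372 Y0.479
G1 X17.054 Y3.927
G1 X18.816 Y9.468
; layer 5
G0 Z21.009
G0 X18.816 Y9.468
G1 X16.984 Y14.986
G1 X12.258 Y18.374
G1 X6.444 Y18.337
G1 X1.762 Y14.889
G1 X0.000 Y9.348
G1 X1.832 Y3.830
G1 X6.558 Y0.442
G1 X12.372 Y0.479
G1 X17.054 Y3.927
G1 X18.816 Y9.468
M2 ; end

The solid is a regular 10-sided prism (a cylinder approximated with 10 flat sides), circumscribed radius ≈ 9.41 mm, height ≈ 21 mm. Slicing at Δz = 4.202 mm — 5 equal slices spanning the solid's height, so layer i sits at z = i·h/5 — gives 5 non-empty perimeters. Each is a 10-segment closed polygon; G0 lifts to the layer z and rapids to the start vertex, then G1 traces the edges.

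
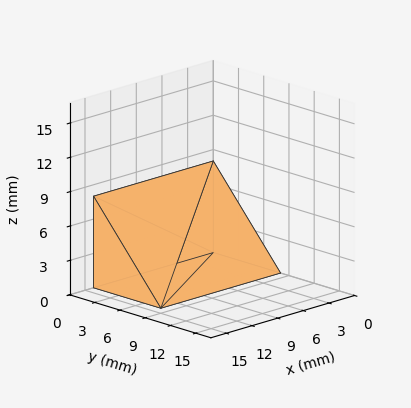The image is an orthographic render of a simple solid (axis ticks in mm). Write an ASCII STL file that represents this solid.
Reading the render: the shape is a wedge (ramp): 14 × 8 mm base, rising to 8 mm along the y=0 edge and sloping linearly to z=0 at y=8 (dimensions read to the nearest mm from the axis ticks). For the STL, each face is triangulated and given an outward normal.

solid part
  facet normal 0.0000 0.0000 -1.0000
    outer loop
      vertex 14.000 8.000 0.000
      vertex 14.000 0.000 0.000
      vertex 0.000 0.000 0.000
    endloop
  endfacet
  facet normal 0.0000 0.0000 -1.0000
    outer loop
      vertex 0.000 8.000 0.000
      vertex 14.000 8.000 0.000
      vertex 0.000 0.000 0.000
    endloop
  endfacet
  facet normal 0.0000 -1.0000 0.0000
    outer loop
      vertex 0.000 0.000 0.000
      vertex 14.000 0.000 0.000
      vertex 14.000 0.000 8.000
    endloop
  endfacet
  facet normal 0.0000 -1.0000 0.0000
    outer loop
      vertex 0.000 0.000 0.000
      vertex 14.000 0.000 8.000
      vertex 0.000 0.000 8.000
    endloop
  endfacet
  facet normal 0.0000 0.7071 0.7071
    outer loop
      vertex 0.000 0.000 8.000
      vertex 14.000 0.000 8.000
      vertex 14.000 8.000 0.000
    endloop
  endfacet
  facet normal 0.0000 0.7071 0.7071
    outer loop
      vertex 0.000 0.000 8.000
      vertex 14.000 8.000 0.000
      vertex 0.000 8.000 0.000
    endloop
  endfacet
  facet normal -1.0000 0.0000 0.0000
    outer loop
      vertex 0.000 0.000 8.000
      vertex 0.000 8.000 0.000
      vertex 0.000 0.000 0.000
    endloop
  endfacet
  facet normal 1.0000 0.0000 0.0000
    outer loop
      vertex 14.000 0.000 0.000
      vertex 14.000 8.000 0.000
      vertex 14.000 0.000 8.000
    endloop
  endfacet
endsolid part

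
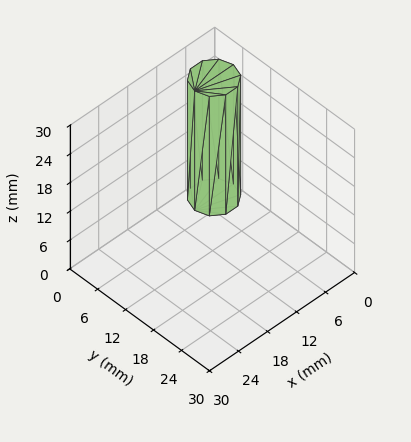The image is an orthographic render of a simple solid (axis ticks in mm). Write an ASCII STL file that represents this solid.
Reading the render: the shape is a regular 10-sided prism (a cylinder approximated with 10 flat sides), circumscribed radius ≈ 4 mm, height ≈ 25 mm (dimensions read to the nearest mm from the axis ticks). For the STL, each face is triangulated and given an outward normal.

solid part
  facet normal 0.0000 0.0000 -1.0000
    outer loop
      vertex 5.24 7.80 0.00
      vertex 7.24 6.35 0.00
      vertex 8.00 4.00 0.00
    endloop
  endfacet
  facet normal 0.0000 0.0000 -1.0000
    outer loop
      vertex 2.76 7.80 0.00
      vertex 5.24 7.80 0.00
      vertex 8.00 4.00 0.00
    endloop
  endfacet
  facet normal 0.0000 0.0000 -1.0000
    outer loop
      vertex 0.76 6.35 0.00
      vertex 2.76 7.80 0.00
      vertex 8.00 4.00 0.00
    endloop
  endfacet
  facet normal 0.0000 0.0000 -1.0000
    outer loop
      vertex 0.00 4.00 0.00
      vertex 0.76 6.35 0.00
      vertex 8.00 4.00 0.00
    endloop
  endfacet
  facet normal 0.0000 0.0000 -1.0000
    outer loop
      vertex 0.76 1.65 0.00
      vertex 0.00 4.00 0.00
      vertex 8.00 4.00 0.00
    endloop
  endfacet
  facet normal 0.0000 0.0000 -1.0000
    outer loop
      vertex 2.76 0.20 0.00
      vertex 0.76 1.65 0.00
      vertex 8.00 4.00 0.00
    endloop
  endfacet
  facet normal 0.0000 0.0000 -1.0000
    outer loop
      vertex 5.24 0.20 0.00
      vertex 2.76 0.20 0.00
      vertex 8.00 4.00 0.00
    endloop
  endfacet
  facet normal 0.0000 0.0000 -1.0000
    outer loop
      vertex 7.24 1.65 0.00
      vertex 5.24 0.20 0.00
      vertex 8.00 4.00 0.00
    endloop
  endfacet
  facet normal 0.0000 0.0000 1.0000
    outer loop
      vertex 8.00 4.00 25.00
      vertex 7.24 6.35 25.00
      vertex 5.24 7.80 25.00
    endloop
  endfacet
  facet normal 0.0000 0.0000 1.0000
    outer loop
      vertex 8.00 4.00 25.00
      vertex 5.24 7.80 25.00
      vertex 2.76 7.80 25.00
    endloop
  endfacet
  facet normal 0.0000 0.0000 1.0000
    outer loop
      vertex 8.00 4.00 25.00
      vertex 2.76 7.80 25.00
      vertex 0.76 6.35 25.00
    endloop
  endfacet
  facet normal 0.0000 0.0000 1.0000
    outer loop
      vertex 8.00 4.00 25.00
      vertex 0.76 6.35 25.00
      vertex 0.00 4.00 25.00
    endloop
  endfacet
  facet normal 0.0000 0.0000 1.0000
    outer loop
      vertex 8.00 4.00 25.00
      vertex 0.00 4.00 25.00
      vertex 0.76 1.65 25.00
    endloop
  endfacet
  facet normal 0.0000 0.0000 1.0000
    outer loop
      vertex 8.00 4.00 25.00
      vertex 0.76 1.65 25.00
      vertex 2.76 0.20 25.00
    endloop
  endfacet
  facet normal 0.0000 0.0000 1.0000
    outer loop
      vertex 8.00 4.00 25.00
      vertex 2.76 0.20 25.00
      vertex 5.24 0.20 25.00
    endloop
  endfacet
  facet normal 0.0000 0.0000 1.0000
    outer loop
      vertex 8.00 4.00 25.00
      vertex 5.24 0.20 25.00
      vertex 7.24 1.65 25.00
    endloop
  endfacet
  facet normal 0.9515 0.3077 0.0000
    outer loop
      vertex 8.00 4.00 0.00
      vertex 7.24 6.35 0.00
      vertex 7.24 6.35 25.00
    endloop
  endfacet
  facet normal 0.9515 0.3077 0.0000
    outer loop
      vertex 8.00 4.00 0.00
      vertex 7.24 6.35 25.00
      vertex 8.00 4.00 25.00
    endloop
  endfacet
  facet normal 0.5870 0.8096 0.0000
    outer loop
      vertex 7.24 6.35 0.00
      vertex 5.24 7.80 0.00
      vertex 5.24 7.80 25.00
    endloop
  endfacet
  facet normal 0.5870 0.8096 0.0000
    outer loop
      vertex 7.24 6.35 0.00
      vertex 5.24 7.80 25.00
      vertex 7.24 6.35 25.00
    endloop
  endfacet
  facet normal 0.0000 1.0000 0.0000
    outer loop
      vertex 5.24 7.80 0.00
      vertex 2.76 7.80 0.00
      vertex 2.76 7.80 25.00
    endloop
  endfacet
  facet normal 0.0000 1.0000 0.0000
    outer loop
      vertex 5.24 7.80 0.00
      vertex 2.76 7.80 25.00
      vertex 5.24 7.80 25.00
    endloop
  endfacet
  facet normal -0.5870 0.8096 0.0000
    outer loop
      vertex 2.76 7.80 0.00
      vertex 0.76 6.35 0.00
      vertex 0.76 6.35 25.00
    endloop
  endfacet
  facet normal -0.5870 0.8096 0.0000
    outer loop
      vertex 2.76 7.80 0.00
      vertex 0.76 6.35 25.00
      vertex 2.76 7.80 25.00
    endloop
  endfacet
  facet normal -0.9515 0.3077 0.0000
    outer loop
      vertex 0.76 6.35 0.00
      vertex 0.00 4.00 0.00
      vertex 0.00 4.00 25.00
    endloop
  endfacet
  facet normal -0.9515 0.3077 0.0000
    outer loop
      vertex 0.76 6.35 0.00
      vertex 0.00 4.00 25.00
      vertex 0.76 6.35 25.00
    endloop
  endfacet
  facet normal -0.9515 -0.3077 0.0000
    outer loop
      vertex 0.00 4.00 0.00
      vertex 0.76 1.65 0.00
      vertex 0.76 1.65 25.00
    endloop
  endfacet
  facet normal -0.9515 -0.3077 0.0000
    outer loop
      vertex 0.00 4.00 0.00
      vertex 0.76 1.65 25.00
      vertex 0.00 4.00 25.00
    endloop
  endfacet
  facet normal -0.5870 -0.8096 0.0000
    outer loop
      vertex 0.76 1.65 0.00
      vertex 2.76 0.20 0.00
      vertex 2.76 0.20 25.00
    endloop
  endfacet
  facet normal -0.5870 -0.8096 0.0000
    outer loop
      vertex 0.76 1.65 0.00
      vertex 2.76 0.20 25.00
      vertex 0.76 1.65 25.00
    endloop
  endfacet
  facet normal 0.0000 -1.0000 0.0000
    outer loop
      vertex 2.76 0.20 0.00
      vertex 5.24 0.20 0.00
      vertex 5.24 0.20 25.00
    endloop
  endfacet
  facet normal 0.0000 -1.0000 0.0000
    outer loop
      vertex 2.76 0.20 0.00
      vertex 5.24 0.20 25.00
      vertex 2.76 0.20 25.00
    endloop
  endfacet
  facet normal 0.5870 -0.8096 0.0000
    outer loop
      vertex 5.24 0.20 0.00
      vertex 7.24 1.65 0.00
      vertex 7.24 1.65 25.00
    endloop
  endfacet
  facet normal 0.5870 -0.8096 0.0000
    outer loop
      vertex 5.24 0.20 0.00
      vertex 7.24 1.65 25.00
      vertex 5.24 0.20 25.00
    endloop
  endfacet
  facet normal 0.9515 -0.3077 0.0000
    outer loop
      vertex 7.24 1.65 0.00
      vertex 8.00 4.00 0.00
      vertex 8.00 4.00 25.00
    endloop
  endfacet
  facet normal 0.9515 -0.3077 0.0000
    outer loop
      vertex 7.24 1.65 0.00
      vertex 8.00 4.00 25.00
      vertex 7.24 1.65 25.00
    endloop
  endfacet
endsolid part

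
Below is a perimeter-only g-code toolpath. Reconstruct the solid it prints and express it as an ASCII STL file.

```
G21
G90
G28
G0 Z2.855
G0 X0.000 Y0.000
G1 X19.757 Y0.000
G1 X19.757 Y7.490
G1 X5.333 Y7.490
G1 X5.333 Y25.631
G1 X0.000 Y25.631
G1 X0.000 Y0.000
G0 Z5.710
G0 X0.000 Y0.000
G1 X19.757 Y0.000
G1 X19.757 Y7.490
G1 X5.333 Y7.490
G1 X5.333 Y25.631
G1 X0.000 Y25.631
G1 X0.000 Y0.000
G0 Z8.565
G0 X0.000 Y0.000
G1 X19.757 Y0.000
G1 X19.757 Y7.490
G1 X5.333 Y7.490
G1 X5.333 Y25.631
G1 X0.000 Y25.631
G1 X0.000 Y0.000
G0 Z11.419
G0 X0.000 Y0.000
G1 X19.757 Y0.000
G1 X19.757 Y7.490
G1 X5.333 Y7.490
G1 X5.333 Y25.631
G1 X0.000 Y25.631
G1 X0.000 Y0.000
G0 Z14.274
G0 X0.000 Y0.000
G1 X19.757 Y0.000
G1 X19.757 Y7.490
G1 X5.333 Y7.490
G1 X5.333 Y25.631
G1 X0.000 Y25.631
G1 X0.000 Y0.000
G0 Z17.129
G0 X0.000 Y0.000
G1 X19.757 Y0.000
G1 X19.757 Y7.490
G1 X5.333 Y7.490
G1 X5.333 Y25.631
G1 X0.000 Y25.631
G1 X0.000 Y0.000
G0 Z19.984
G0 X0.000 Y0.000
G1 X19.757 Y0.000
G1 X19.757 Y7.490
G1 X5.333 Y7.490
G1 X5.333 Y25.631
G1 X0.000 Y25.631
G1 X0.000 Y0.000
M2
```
solid part
  facet normal 0.0000 0.0000 -1.0000
    outer loop
      vertex 19.757 7.490 0.000
      vertex 19.757 0.000 0.000
      vertex 0.000 0.000 0.000
    endloop
  endfacet
  facet normal 0.0000 0.0000 -1.0000
    outer loop
      vertex 5.333 7.490 0.000
      vertex 19.757 7.490 0.000
      vertex 0.000 0.000 0.000
    endloop
  endfacet
  facet normal 0.0000 0.0000 -1.0000
    outer loop
      vertex 5.333 25.631 0.000
      vertex 5.333 7.490 0.000
      vertex 0.000 0.000 0.000
    endloop
  endfacet
  facet normal 0.0000 0.0000 -1.0000
    outer loop
      vertex 0.000 25.631 0.000
      vertex 5.333 25.631 0.000
      vertex 0.000 0.000 0.000
    endloop
  endfacet
  facet normal 0.0000 0.0000 1.0000
    outer loop
      vertex 0.000 0.000 19.984
      vertex 19.757 0.000 19.984
      vertex 19.757 7.490 19.984
    endloop
  endfacet
  facet normal 0.0000 0.0000 1.0000
    outer loop
      vertex 0.000 0.000 19.984
      vertex 19.757 7.490 19.984
      vertex 5.333 7.490 19.984
    endloop
  endfacet
  facet normal 0.0000 0.0000 1.0000
    outer loop
      vertex 0.000 0.000 19.984
      vertex 5.333 7.490 19.984
      vertex 5.333 25.631 19.984
    endloop
  endfacet
  facet normal 0.0000 0.0000 1.0000
    outer loop
      vertex 0.000 0.000 19.984
      vertex 5.333 25.631 19.984
      vertex 0.000 25.631 19.984
    endloop
  endfacet
  facet normal 0.0000 -1.0000 0.0000
    outer loop
      vertex 0.000 0.000 0.000
      vertex 19.757 0.000 0.000
      vertex 19.757 0.000 19.984
    endloop
  endfacet
  facet normal 0.0000 -1.0000 0.0000
    outer loop
      vertex 0.000 0.000 0.000
      vertex 19.757 0.000 19.984
      vertex 0.000 0.000 19.984
    endloop
  endfacet
  facet normal 1.0000 0.0000 0.0000
    outer loop
      vertex 19.757 0.000 0.000
      vertex 19.757 7.490 0.000
      vertex 19.757 7.490 19.984
    endloop
  endfacet
  facet normal 1.0000 0.0000 0.0000
    outer loop
      vertex 19.757 0.000 0.000
      vertex 19.757 7.490 19.984
      vertex 19.757 0.000 19.984
    endloop
  endfacet
  facet normal 0.0000 1.0000 0.0000
    outer loop
      vertex 19.757 7.490 0.000
      vertex 5.333 7.490 0.000
      vertex 5.333 7.490 19.984
    endloop
  endfacet
  facet normal 0.0000 1.0000 0.0000
    outer loop
      vertex 19.757 7.490 0.000
      vertex 5.333 7.490 19.984
      vertex 19.757 7.490 19.984
    endloop
  endfacet
  facet normal 1.0000 0.0000 0.0000
    outer loop
      vertex 5.333 7.490 0.000
      vertex 5.333 25.631 0.000
      vertex 5.333 25.631 19.984
    endloop
  endfacet
  facet normal 1.0000 0.0000 0.0000
    outer loop
      vertex 5.333 7.490 0.000
      vertex 5.333 25.631 19.984
      vertex 5.333 7.490 19.984
    endloop
  endfacet
  facet normal 0.0000 1.0000 0.0000
    outer loop
      vertex 5.333 25.631 0.000
      vertex 0.000 25.631 0.000
      vertex 0.000 25.631 19.984
    endloop
  endfacet
  facet normal 0.0000 1.0000 0.0000
    outer loop
      vertex 5.333 25.631 0.000
      vertex 0.000 25.631 19.984
      vertex 5.333 25.631 19.984
    endloop
  endfacet
  facet normal -1.0000 0.0000 0.0000
    outer loop
      vertex 0.000 25.631 0.000
      vertex 0.000 0.000 0.000
      vertex 0.000 0.000 19.984
    endloop
  endfacet
  facet normal -1.0000 0.0000 0.0000
    outer loop
      vertex 0.000 25.631 0.000
      vertex 0.000 0.000 19.984
      vertex 0.000 25.631 19.984
    endloop
  endfacet
endsolid part

The G0 Z moves step by Δz≈2.855 mm. Every layer's G1 loop is the same polygon, so the solid is a straight extrusion of it from z=0 to z≈20. Closing with flat bottom and top caps and triangulating gives 20 facets — an L-shaped prism: outer 19.8 × 25.6 mm, arm thicknesses ≈ 7.49 mm (horizontal) and 5.33 mm (vertical), extruded 20 mm in z.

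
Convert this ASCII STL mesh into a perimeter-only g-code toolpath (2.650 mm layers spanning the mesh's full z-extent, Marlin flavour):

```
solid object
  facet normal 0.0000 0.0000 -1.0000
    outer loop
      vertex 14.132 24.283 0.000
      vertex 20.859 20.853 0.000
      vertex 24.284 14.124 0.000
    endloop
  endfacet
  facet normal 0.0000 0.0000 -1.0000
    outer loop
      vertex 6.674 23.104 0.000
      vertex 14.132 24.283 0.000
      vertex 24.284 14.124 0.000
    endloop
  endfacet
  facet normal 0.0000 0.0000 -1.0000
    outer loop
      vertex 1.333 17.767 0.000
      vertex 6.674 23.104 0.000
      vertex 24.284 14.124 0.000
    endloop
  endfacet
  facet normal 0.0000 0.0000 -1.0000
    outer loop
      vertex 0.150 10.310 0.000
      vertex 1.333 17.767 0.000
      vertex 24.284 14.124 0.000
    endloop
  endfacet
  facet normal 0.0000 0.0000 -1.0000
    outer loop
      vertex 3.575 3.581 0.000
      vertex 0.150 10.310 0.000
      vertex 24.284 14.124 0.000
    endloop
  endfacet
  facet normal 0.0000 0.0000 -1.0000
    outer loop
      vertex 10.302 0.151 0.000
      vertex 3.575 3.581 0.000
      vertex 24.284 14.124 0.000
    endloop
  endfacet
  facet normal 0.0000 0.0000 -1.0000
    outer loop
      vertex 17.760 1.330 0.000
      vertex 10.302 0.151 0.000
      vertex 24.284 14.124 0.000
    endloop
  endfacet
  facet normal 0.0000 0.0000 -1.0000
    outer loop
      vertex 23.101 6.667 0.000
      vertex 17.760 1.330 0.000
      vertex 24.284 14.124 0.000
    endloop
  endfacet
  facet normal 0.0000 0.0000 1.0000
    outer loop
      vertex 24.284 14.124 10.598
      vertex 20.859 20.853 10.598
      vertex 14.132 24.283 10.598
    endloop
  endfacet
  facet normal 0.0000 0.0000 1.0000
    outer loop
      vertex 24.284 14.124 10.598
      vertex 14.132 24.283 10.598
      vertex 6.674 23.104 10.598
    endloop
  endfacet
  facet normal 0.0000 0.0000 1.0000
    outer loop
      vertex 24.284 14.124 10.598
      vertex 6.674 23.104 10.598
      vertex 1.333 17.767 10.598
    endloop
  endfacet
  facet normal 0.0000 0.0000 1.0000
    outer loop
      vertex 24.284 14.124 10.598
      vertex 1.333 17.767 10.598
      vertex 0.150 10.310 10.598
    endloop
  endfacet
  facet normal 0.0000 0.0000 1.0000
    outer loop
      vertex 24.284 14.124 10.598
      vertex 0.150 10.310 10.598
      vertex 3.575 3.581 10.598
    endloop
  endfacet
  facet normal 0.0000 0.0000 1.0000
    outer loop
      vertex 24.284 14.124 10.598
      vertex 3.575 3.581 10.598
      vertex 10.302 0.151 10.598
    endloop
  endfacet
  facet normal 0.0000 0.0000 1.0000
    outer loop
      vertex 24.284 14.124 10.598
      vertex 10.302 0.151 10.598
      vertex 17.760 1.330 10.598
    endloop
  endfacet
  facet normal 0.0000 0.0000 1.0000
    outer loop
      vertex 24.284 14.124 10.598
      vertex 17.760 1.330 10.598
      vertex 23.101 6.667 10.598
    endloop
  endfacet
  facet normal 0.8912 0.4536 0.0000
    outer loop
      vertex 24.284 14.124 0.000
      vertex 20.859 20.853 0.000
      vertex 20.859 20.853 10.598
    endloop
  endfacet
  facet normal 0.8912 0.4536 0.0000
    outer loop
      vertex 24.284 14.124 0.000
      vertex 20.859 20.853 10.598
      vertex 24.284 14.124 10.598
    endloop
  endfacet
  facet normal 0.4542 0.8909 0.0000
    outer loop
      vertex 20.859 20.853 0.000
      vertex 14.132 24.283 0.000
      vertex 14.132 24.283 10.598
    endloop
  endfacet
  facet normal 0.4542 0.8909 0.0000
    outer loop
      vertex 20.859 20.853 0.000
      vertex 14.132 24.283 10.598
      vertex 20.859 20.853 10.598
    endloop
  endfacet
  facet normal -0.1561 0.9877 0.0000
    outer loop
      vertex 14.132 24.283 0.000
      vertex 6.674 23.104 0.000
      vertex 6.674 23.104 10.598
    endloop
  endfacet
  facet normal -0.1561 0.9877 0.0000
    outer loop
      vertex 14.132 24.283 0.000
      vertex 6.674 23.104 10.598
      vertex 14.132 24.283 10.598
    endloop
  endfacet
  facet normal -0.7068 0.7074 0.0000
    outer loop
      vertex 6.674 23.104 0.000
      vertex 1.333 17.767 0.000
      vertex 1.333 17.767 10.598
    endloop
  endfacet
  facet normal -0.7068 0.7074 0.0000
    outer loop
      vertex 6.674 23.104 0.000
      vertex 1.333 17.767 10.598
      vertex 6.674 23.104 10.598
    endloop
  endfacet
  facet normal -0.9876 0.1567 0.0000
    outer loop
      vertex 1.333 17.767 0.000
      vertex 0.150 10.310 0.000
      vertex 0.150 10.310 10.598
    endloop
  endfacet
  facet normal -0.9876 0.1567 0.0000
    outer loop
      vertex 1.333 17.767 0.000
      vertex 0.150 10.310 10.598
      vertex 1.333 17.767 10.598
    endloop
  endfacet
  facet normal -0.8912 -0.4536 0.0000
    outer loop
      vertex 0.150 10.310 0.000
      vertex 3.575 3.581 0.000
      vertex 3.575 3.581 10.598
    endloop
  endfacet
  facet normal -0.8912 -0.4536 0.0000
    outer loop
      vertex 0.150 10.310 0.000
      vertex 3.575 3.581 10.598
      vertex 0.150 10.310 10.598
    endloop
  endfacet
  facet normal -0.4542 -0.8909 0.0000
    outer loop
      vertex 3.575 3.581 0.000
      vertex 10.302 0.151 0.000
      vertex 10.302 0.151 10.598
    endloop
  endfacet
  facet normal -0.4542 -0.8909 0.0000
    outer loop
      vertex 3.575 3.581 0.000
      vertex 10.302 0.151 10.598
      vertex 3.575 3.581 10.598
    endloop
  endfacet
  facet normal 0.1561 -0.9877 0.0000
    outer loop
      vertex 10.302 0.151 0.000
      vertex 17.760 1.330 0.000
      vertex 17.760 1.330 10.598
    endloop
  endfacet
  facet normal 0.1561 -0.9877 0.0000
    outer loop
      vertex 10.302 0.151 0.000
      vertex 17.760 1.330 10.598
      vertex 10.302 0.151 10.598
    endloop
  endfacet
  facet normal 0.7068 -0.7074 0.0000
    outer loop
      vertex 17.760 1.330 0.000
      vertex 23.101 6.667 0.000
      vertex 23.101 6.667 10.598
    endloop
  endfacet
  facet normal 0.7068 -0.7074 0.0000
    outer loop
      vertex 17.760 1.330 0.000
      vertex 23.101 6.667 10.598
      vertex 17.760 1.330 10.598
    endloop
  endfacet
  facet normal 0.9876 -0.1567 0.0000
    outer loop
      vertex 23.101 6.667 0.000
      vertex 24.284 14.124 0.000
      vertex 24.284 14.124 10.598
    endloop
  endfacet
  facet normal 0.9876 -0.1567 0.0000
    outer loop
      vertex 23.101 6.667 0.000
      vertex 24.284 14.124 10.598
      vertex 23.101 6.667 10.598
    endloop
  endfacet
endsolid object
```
; perimeter-only toolpath
G21 ; units = mm
G90 ; absolute positioning
G28 ; home
; layer 1
G0 Z2.650
G0 X24.284 Y14.124
G1 X20.859 Y20.853
G1 X14.132 Y24.283
G1 X6.674 Y23.104
G1 X1.333 Y17.767
G1 X0.150 Y10.310
G1 X3.575 Y3.581
G1 X10.302 Y0.151
G1 X17.760 Y1.330
G1 X23.101 Y6.667
G1 X24.284 Y14.124
; layer 2
G0 Z5.299
G0 X24.284 Y14.124
G1 X20.859 Y20.853
G1 X14.132 Y24.283
G1 X6.674 Y23.104
G1 X1.333 Y17.767
G1 X0.150 Y10.310
G1 X3.575 Y3.581
G1 X10.302 Y0.151
G1 X17.760 Y1.330
G1 X23.101 Y6.667
G1 X24.284 Y14.124
; layer 3
G0 Z7.949
G0 X24.284 Y14.124
G1 X20.859 Y20.853
G1 X14.132 Y24.283
G1 X6.674 Y23.104
G1 X1.333 Y17.767
G1 X0.150 Y10.310
G1 X3.575 Y3.581
G1 X10.302 Y0.151
G1 X17.760 Y1.330
G1 X23.101 Y6.667
G1 X24.284 Y14.124
; layer 4
G0 Z10.598
G0 X24.284 Y14.124
G1 X20.859 Y20.853
G1 X14.132 Y24.283
G1 X6.674 Y23.104
G1 X1.333 Y17.767
G1 X0.150 Y10.310
G1 X3.575 Y3.581
G1 X10.302 Y0.151
G1 X17.760 Y1.330
G1 X23.101 Y6.667
G1 X24.284 Y14.124
M2 ; end

The solid is a regular 10-sided prism (a cylinder approximated with 10 flat sides), circumscribed radius ≈ 12.2 mm, height ≈ 10.6 mm. Slicing at Δz = 2.650 mm — 4 equal slices spanning the solid's height, so layer i sits at z = i·h/4 — gives 4 non-empty perimeters. Each is a 10-segment closed polygon; G0 lifts to the layer z and rapids to the start vertex, then G1 traces the edges.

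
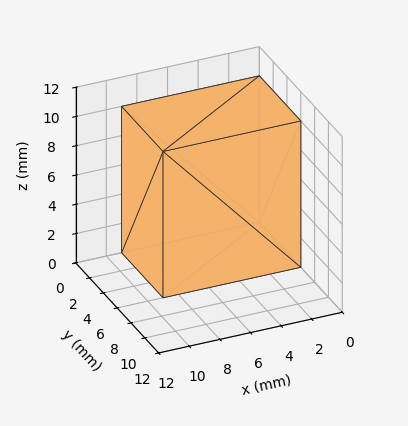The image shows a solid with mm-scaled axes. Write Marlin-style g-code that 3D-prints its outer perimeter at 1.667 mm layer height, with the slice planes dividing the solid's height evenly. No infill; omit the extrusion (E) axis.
Reading the render: the shape is a rectangular box, roughly 9 × 6 mm footprint and 10 mm tall (dimensions read to the nearest mm from the axis ticks). For the g-code, the solid's height is divided into equal slices at the stated Δz and each level perimeter traced with G1 moves after a G0 lift.

; perimeter-only toolpath
G21 ; units = mm
G90 ; absolute positioning
G28 ; home
; layer 1
G0 Z1.667
G0 X0.000 Y0.000
G1 X9.000 Y0.000
G1 X9.000 Y6.000
G1 X0.000 Y6.000
G1 X0.000 Y0.000
; layer 2
G0 Z3.333
G0 X0.000 Y0.000
G1 X9.000 Y0.000
G1 X9.000 Y6.000
G1 X0.000 Y6.000
G1 X0.000 Y0.000
; layer 3
G0 Z5.000
G0 X0.000 Y0.000
G1 X9.000 Y0.000
G1 X9.000 Y6.000
G1 X0.000 Y6.000
G1 X0.000 Y0.000
; layer 4
G0 Z6.667
G0 X0.000 Y0.000
G1 X9.000 Y0.000
G1 X9.000 Y6.000
G1 X0.000 Y6.000
G1 X0.000 Y0.000
; layer 5
G0 Z8.333
G0 X0.000 Y0.000
G1 X9.000 Y0.000
G1 X9.000 Y6.000
G1 X0.000 Y6.000
G1 X0.000 Y0.000
; layer 6
G0 Z10.000
G0 X0.000 Y0.000
G1 X9.000 Y0.000
G1 X9.000 Y6.000
G1 X0.000 Y6.000
G1 X0.000 Y0.000
M2 ; end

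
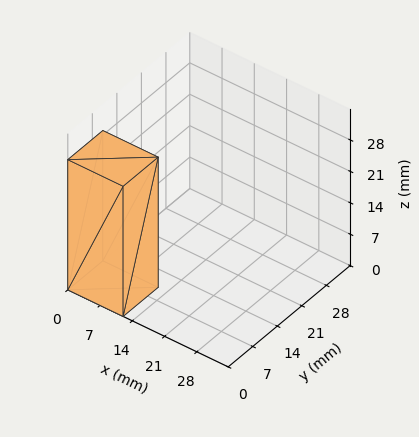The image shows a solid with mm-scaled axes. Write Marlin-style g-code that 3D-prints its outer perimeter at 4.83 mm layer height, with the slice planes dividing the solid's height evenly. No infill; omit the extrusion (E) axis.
Reading the render: the shape is a rectangular box, roughly 12 × 10 mm footprint and 29 mm tall (dimensions read to the nearest mm from the axis ticks). For the g-code, the solid's height is divided into equal slices at the stated Δz and each level perimeter traced with G1 moves after a G0 lift.

; perimeter-only toolpath
G21 ; units = mm
G90 ; absolute positioning
G28 ; home
; layer 1
G0 Z4.83
G0 X0.00 Y0.00
G1 X12.00 Y0.00
G1 X12.00 Y10.00
G1 X0.00 Y10.00
G1 X0.00 Y0.00
; layer 2
G0 Z9.67
G0 X0.00 Y0.00
G1 X12.00 Y0.00
G1 X12.00 Y10.00
G1 X0.00 Y10.00
G1 X0.00 Y0.00
; layer 3
G0 Z14.50
G0 X0.00 Y0.00
G1 X12.00 Y0.00
G1 X12.00 Y10.00
G1 X0.00 Y10.00
G1 X0.00 Y0.00
; layer 4
G0 Z19.33
G0 X0.00 Y0.00
G1 X12.00 Y0.00
G1 X12.00 Y10.00
G1 X0.00 Y10.00
G1 X0.00 Y0.00
; layer 5
G0 Z24.17
G0 X0.00 Y0.00
G1 X12.00 Y0.00
G1 X12.00 Y10.00
G1 X0.00 Y10.00
G1 X0.00 Y0.00
; layer 6
G0 Z29.00
G0 X0.00 Y0.00
G1 X12.00 Y0.00
G1 X12.00 Y10.00
G1 X0.00 Y10.00
G1 X0.00 Y0.00
M2 ; end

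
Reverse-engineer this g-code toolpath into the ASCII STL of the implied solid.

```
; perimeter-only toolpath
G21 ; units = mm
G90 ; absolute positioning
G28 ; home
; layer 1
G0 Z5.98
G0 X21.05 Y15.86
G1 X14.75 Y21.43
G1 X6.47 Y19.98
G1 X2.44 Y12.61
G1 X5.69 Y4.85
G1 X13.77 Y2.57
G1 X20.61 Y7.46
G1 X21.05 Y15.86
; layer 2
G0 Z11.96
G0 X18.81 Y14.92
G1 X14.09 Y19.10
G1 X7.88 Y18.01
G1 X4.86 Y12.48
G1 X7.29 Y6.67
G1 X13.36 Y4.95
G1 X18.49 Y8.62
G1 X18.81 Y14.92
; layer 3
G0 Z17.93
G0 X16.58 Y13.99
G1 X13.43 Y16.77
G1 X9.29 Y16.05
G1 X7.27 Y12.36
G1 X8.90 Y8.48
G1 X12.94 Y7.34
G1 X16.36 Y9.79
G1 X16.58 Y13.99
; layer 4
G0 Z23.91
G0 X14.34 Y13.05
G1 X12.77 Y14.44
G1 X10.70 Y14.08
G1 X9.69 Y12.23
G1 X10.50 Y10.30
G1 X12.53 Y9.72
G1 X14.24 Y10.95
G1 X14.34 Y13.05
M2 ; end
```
solid part
  facet normal 0.0000 0.0000 -1.0000
    outer loop
      vertex 5.06 21.95 0.00
      vertex 15.41 23.76 0.00
      vertex 23.28 16.80 0.00
    endloop
  endfacet
  facet normal 0.0000 0.0000 -1.0000
    outer loop
      vertex 0.02 12.73 0.00
      vertex 5.06 21.95 0.00
      vertex 23.28 16.80 0.00
    endloop
  endfacet
  facet normal 0.0000 0.0000 -1.0000
    outer loop
      vertex 4.08 3.04 0.00
      vertex 0.02 12.73 0.00
      vertex 23.28 16.80 0.00
    endloop
  endfacet
  facet normal 0.0000 0.0000 -1.0000
    outer loop
      vertex 14.19 0.18 0.00
      vertex 4.08 3.04 0.00
      vertex 23.28 16.80 0.00
    endloop
  endfacet
  facet normal 0.0000 0.0000 -1.0000
    outer loop
      vertex 22.74 6.30 0.00
      vertex 14.19 0.18 0.00
      vertex 23.28 16.80 0.00
    endloop
  endfacet
  facet normal 0.6223 0.7037 0.3430
    outer loop
      vertex 23.28 16.80 0.00
      vertex 15.41 23.76 0.00
      vertex 12.11 12.11 29.89
    endloop
  endfacet
  facet normal -0.1618 0.9254 0.3428
    outer loop
      vertex 15.41 23.76 0.00
      vertex 5.06 21.95 0.00
      vertex 12.11 12.11 29.89
    endloop
  endfacet
  facet normal -0.8243 0.4506 0.3428
    outer loop
      vertex 5.06 21.95 0.00
      vertex 0.02 12.73 0.00
      vertex 12.11 12.11 29.89
    endloop
  endfacet
  facet normal -0.8664 -0.3630 0.3429
    outer loop
      vertex 0.02 12.73 0.00
      vertex 4.08 3.04 0.00
      vertex 12.11 12.11 29.89
    endloop
  endfacet
  facet normal -0.2557 -0.9039 0.3430
    outer loop
      vertex 4.08 3.04 0.00
      vertex 14.19 0.18 0.00
      vertex 12.11 12.11 29.89
    endloop
  endfacet
  facet normal 0.5468 -0.7638 0.3429
    outer loop
      vertex 14.19 0.18 0.00
      vertex 22.74 6.30 0.00
      vertex 12.11 12.11 29.89
    endloop
  endfacet
  facet normal 0.9381 -0.0482 0.3430
    outer loop
      vertex 22.74 6.30 0.00
      vertex 23.28 16.80 0.00
      vertex 12.11 12.11 29.89
    endloop
  endfacet
endsolid part

The G0 Z moves step by Δz≈5.98 mm. The G1 loops shrink linearly with z, so the solid tapers from its base footprint up to z≈29.9. Closing with a flat bottom cap and the tapered top and triangulating gives 12 facets — a regular 7-sided pyramid, base circumscribed radius ≈ 12.1 mm, apex at z ≈ 29.9 mm.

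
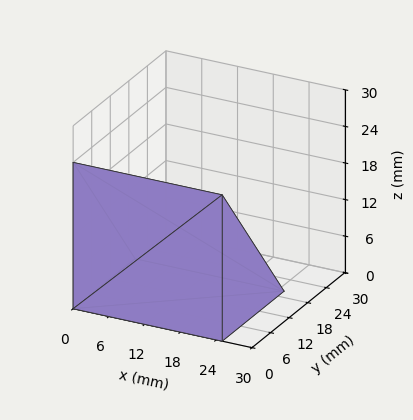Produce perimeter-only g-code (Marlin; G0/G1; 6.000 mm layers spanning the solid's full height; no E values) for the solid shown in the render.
Reading the render: the shape is a wedge (ramp): 25 × 20 mm base, rising to 24 mm along the y=0 edge and sloping linearly to z=0 at y=20 (dimensions read to the nearest mm from the axis ticks). For the g-code, the solid's height is divided into equal slices at the stated Δz and each level perimeter traced with G1 moves after a G0 lift.

; perimeter-only toolpath
G21 ; units = mm
G90 ; absolute positioning
G28 ; home
; layer 1
G0 Z6.000
G0 X0.000 Y0.000
G1 X25.000 Y0.000
G1 X25.000 Y15.000
G1 X0.000 Y15.000
G1 X0.000 Y0.000
; layer 2
G0 Z12.000
G0 X0.000 Y0.000
G1 X25.000 Y0.000
G1 X25.000 Y10.000
G1 X0.000 Y10.000
G1 X0.000 Y0.000
; layer 3
G0 Z18.000
G0 X0.000 Y0.000
G1 X25.000 Y0.000
G1 X25.000 Y5.000
G1 X0.000 Y5.000
G1 X0.000 Y0.000
M2 ; end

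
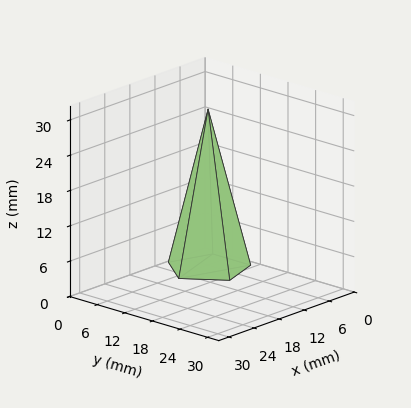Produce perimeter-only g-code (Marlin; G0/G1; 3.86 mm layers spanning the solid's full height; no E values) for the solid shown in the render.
Reading the render: the shape is a regular 5-sided pyramid, base circumscribed radius ≈ 7 mm, apex at z ≈ 27 mm (dimensions read to the nearest mm from the axis ticks). For the g-code, the solid's height is divided into equal slices at the stated Δz and each level perimeter traced with G1 moves after a G0 lift.

; perimeter-only toolpath
G21 ; units = mm
G90 ; absolute positioning
G28 ; home
; layer 1
G0 Z3.86
G0 X13.00 Y7.00
G1 X8.85 Y12.71
G1 X2.15 Y10.52
G1 X2.15 Y3.48
G1 X8.85 Y1.29
G1 X13.00 Y7.00
; layer 2
G0 Z7.71
G0 X12.00 Y7.00
G1 X8.54 Y11.76
G1 X2.96 Y9.94
G1 X2.96 Y4.06
G1 X8.54 Y2.24
G1 X12.00 Y7.00
; layer 3
G0 Z11.57
G0 X11.00 Y7.00
G1 X8.23 Y10.81
G1 X3.77 Y9.35
G1 X3.77 Y4.65
G1 X8.23 Y3.19
G1 X11.00 Y7.00
; layer 4
G0 Z15.43
G0 X10.00 Y7.00
G1 X7.93 Y9.85
G1 X4.57 Y8.76
G1 X4.57 Y5.24
G1 X7.93 Y4.15
G1 X10.00 Y7.00
; layer 5
G0 Z19.29
G0 X9.00 Y7.00
G1 X7.62 Y8.90
G1 X5.38 Y8.17
G1 X5.38 Y5.83
G1 X7.62 Y5.10
G1 X9.00 Y7.00
; layer 6
G0 Z23.14
G0 X8.00 Y7.00
G1 X7.31 Y7.95
G1 X6.19 Y7.59
G1 X6.19 Y6.41
G1 X7.31 Y6.05
G1 X8.00 Y7.00
M2 ; end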